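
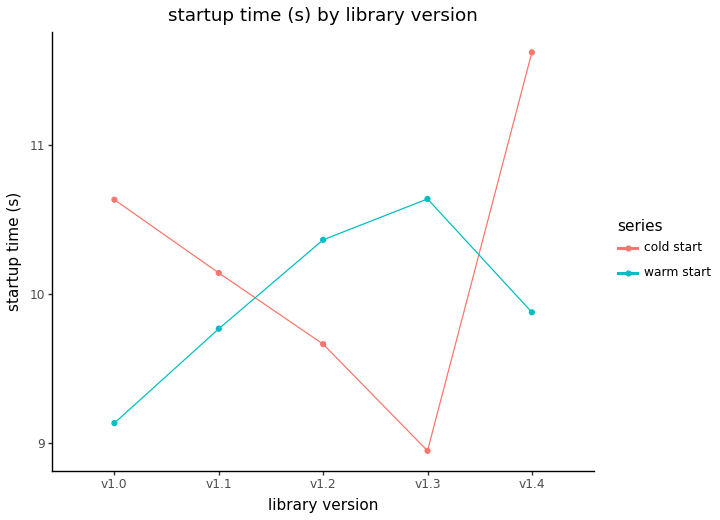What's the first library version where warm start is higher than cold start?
v1.1: warm start ≈ 10.0 vs cold start ≈ 10.0 (not yet); v1.2: warm start ≈ 10.5 vs cold start ≈ 9.5 (first crossover).

v1.2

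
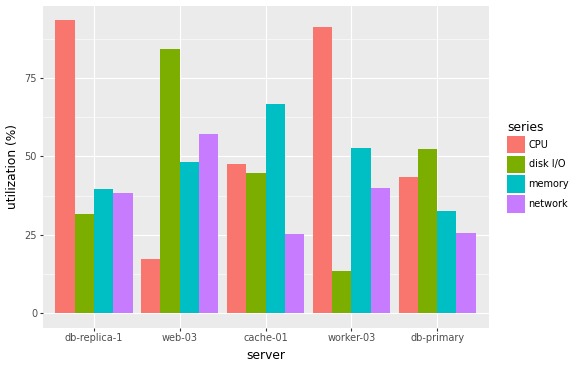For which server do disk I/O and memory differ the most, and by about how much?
worker-03, ≈ 40 %

worker-03: disk I/O ≈ 10, memory ≈ 50 → gap ≈ 40. Next-largest (web-03) is only ≈ 30.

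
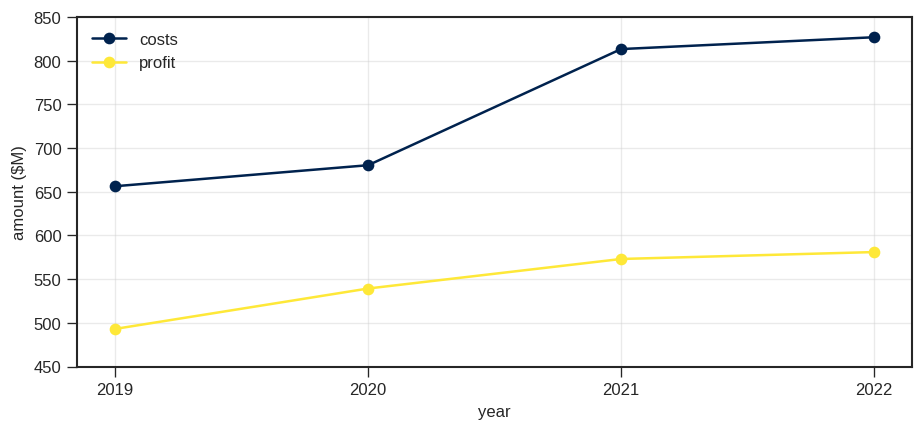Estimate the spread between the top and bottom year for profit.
≈ 100

Max 2022 ≈ 600, min 2019 ≈ 500; range ≈ 100.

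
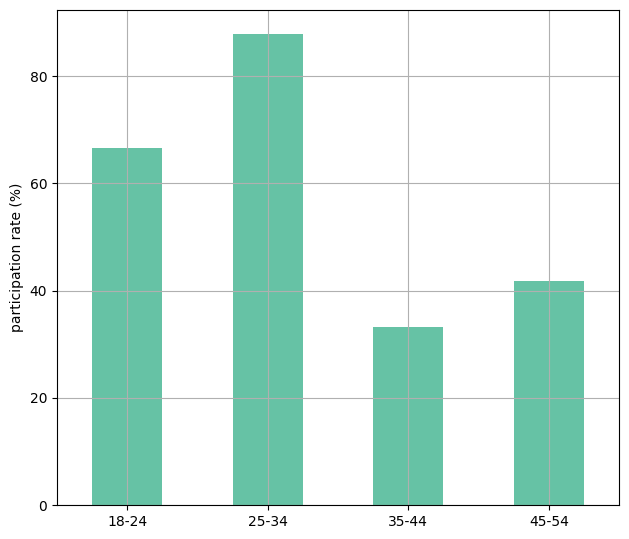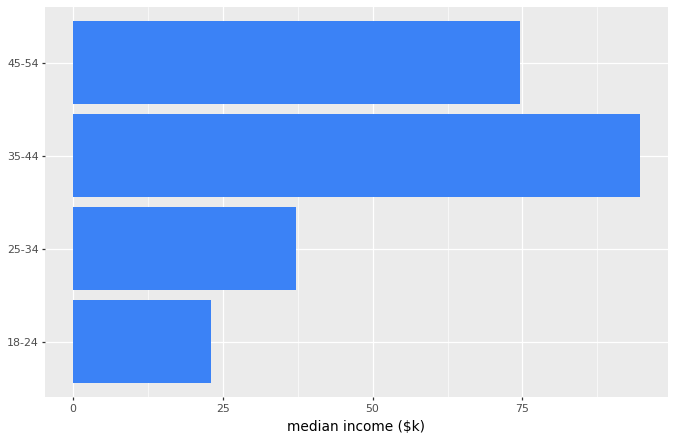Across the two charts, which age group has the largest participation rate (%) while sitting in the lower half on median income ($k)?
25-34

Chart 2 median median income ($k) ≈ 60; below-median age groups: 18-24, 25-34. Among those, 25-34 has the highest participation rate (%) (≈ 90).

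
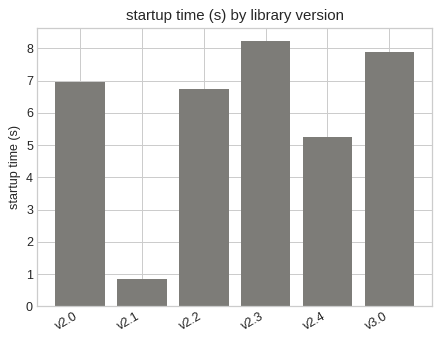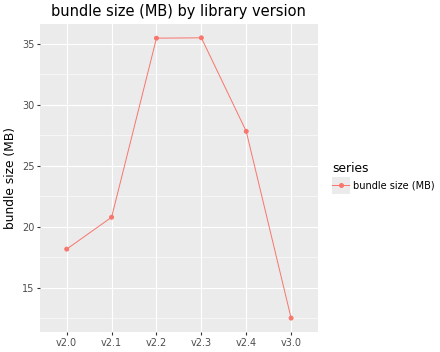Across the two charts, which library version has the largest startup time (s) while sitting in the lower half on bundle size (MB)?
v3.0

Chart 2 median bundle size (MB) ≈ 25; below-median library versions: v2.0, v2.1, v3.0. Among those, v3.0 has the highest startup time (s) (≈ 8).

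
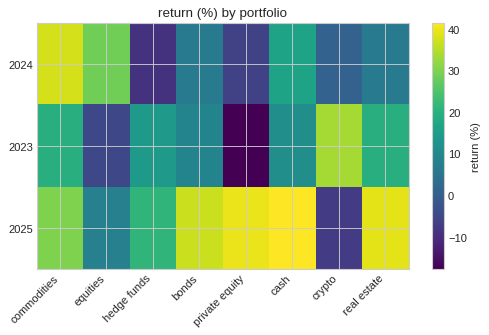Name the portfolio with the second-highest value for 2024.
Top 3 for 2024: commodities ≈ 40, equities ≈ 30, cash ≈ 15.

equities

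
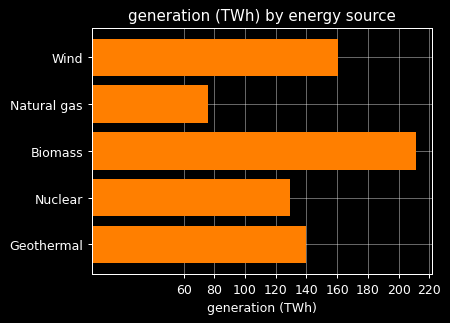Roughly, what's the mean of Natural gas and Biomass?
(80 + 220) / 2 ≈ 150.

≈ 150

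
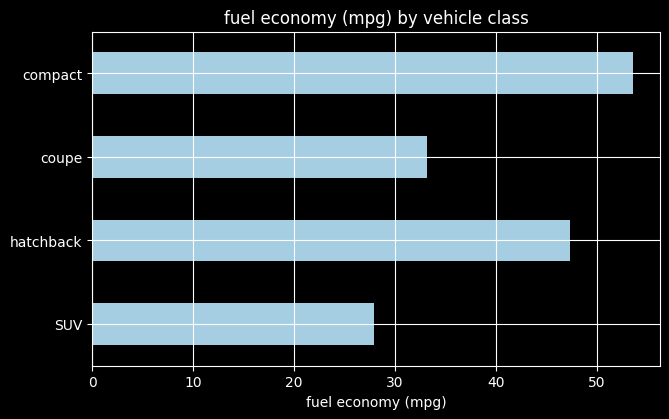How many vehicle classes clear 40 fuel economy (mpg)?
Above 40: hatchback, compact.

2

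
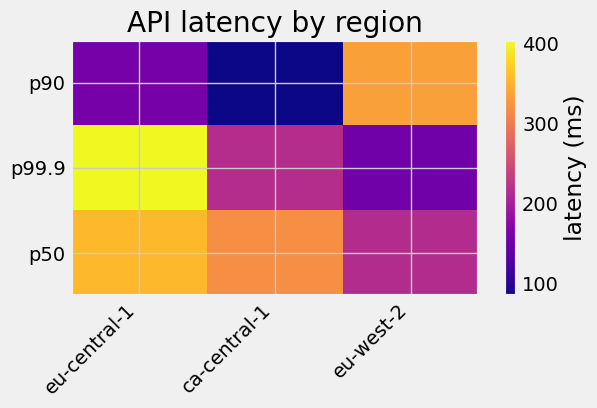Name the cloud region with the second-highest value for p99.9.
Top 3 for p99.9: eu-central-1 ≈ 400, ca-central-1 ≈ 200, eu-west-2 ≈ 150.

ca-central-1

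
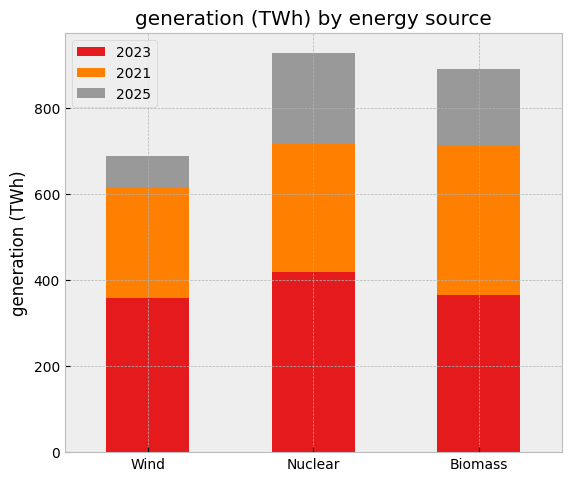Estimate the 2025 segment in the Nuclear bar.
≈ 200

2025 top ≈ 900, bottom ≈ 700; segment ≈ 200.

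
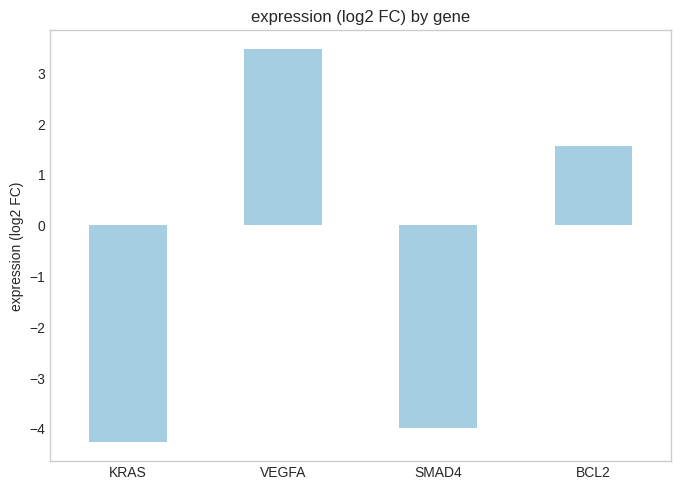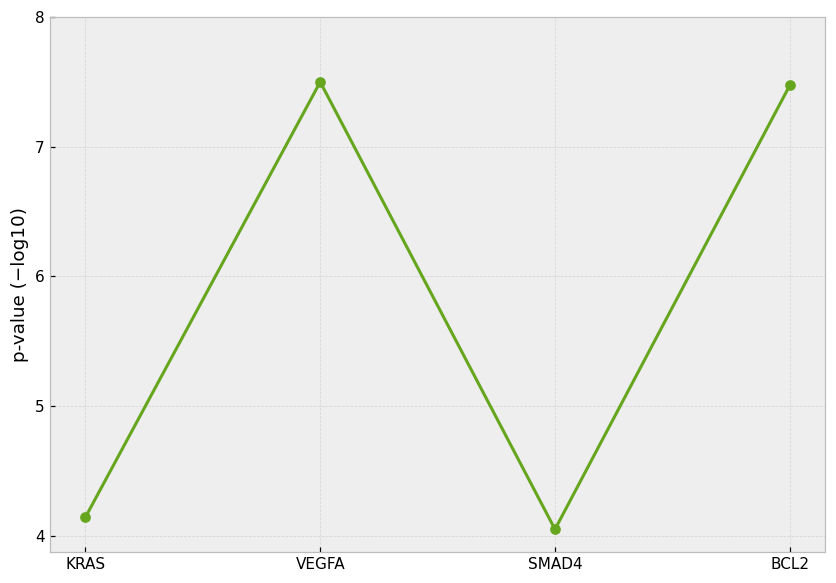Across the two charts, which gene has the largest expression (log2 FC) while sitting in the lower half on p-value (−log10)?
Chart 2 median p-value (−log10) ≈ 6; below-median genes: KRAS, SMAD4. Among those, SMAD4 has the highest expression (log2 FC) (≈ -4).

SMAD4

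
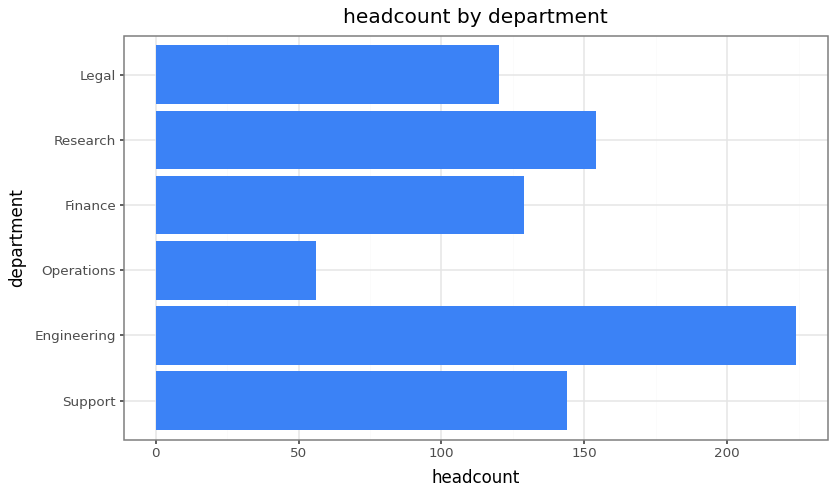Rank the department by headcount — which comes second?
Research

Top 3: Engineering ≈ 220, Research ≈ 160, Support ≈ 140.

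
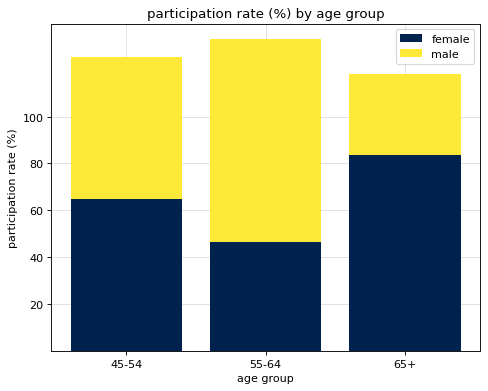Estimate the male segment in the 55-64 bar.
≈ 100

male top ≈ 140, bottom ≈ 40; segment ≈ 100.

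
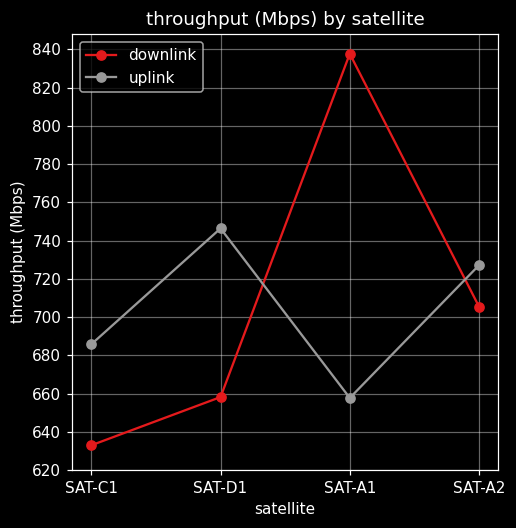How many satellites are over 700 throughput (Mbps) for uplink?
2

Above 700: SAT-D1, SAT-A2.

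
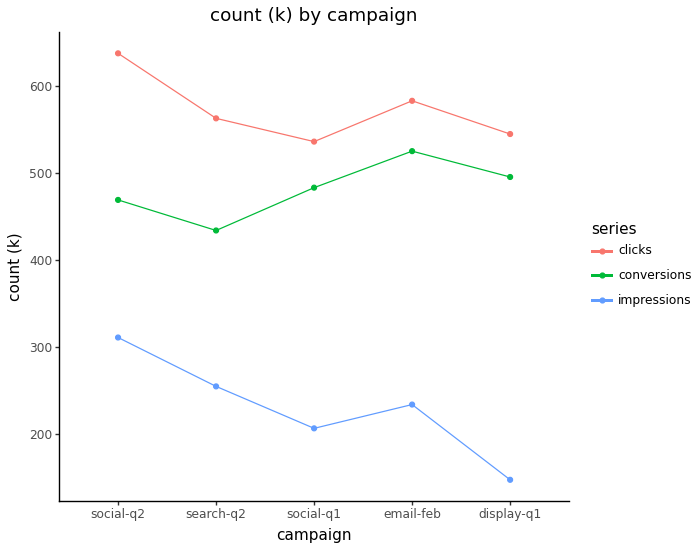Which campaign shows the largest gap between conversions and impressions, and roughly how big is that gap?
display-q1, ≈ 350 k

display-q1: conversions ≈ 500, impressions ≈ 150 → gap ≈ 350. Next-largest (email-feb) is only ≈ 300.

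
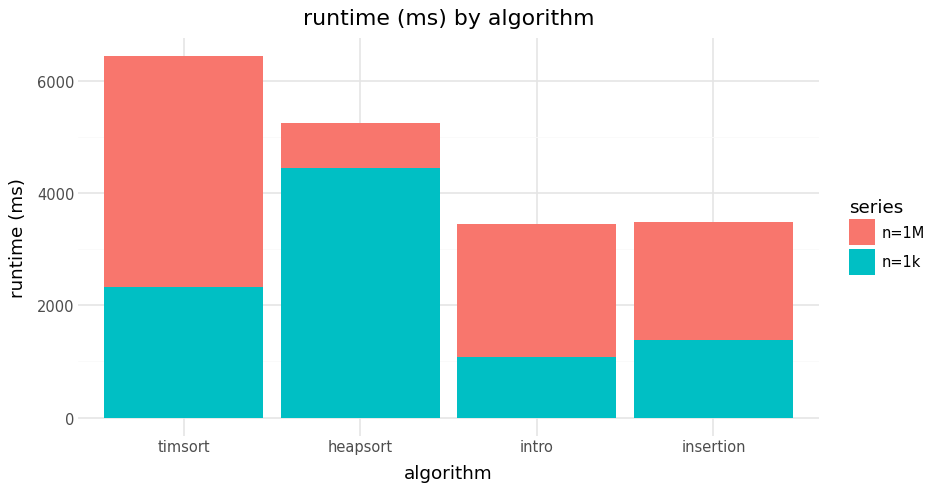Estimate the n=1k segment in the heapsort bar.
n=1k top ≈ 4000, bottom ≈ 0; segment ≈ 4000.

≈ 4000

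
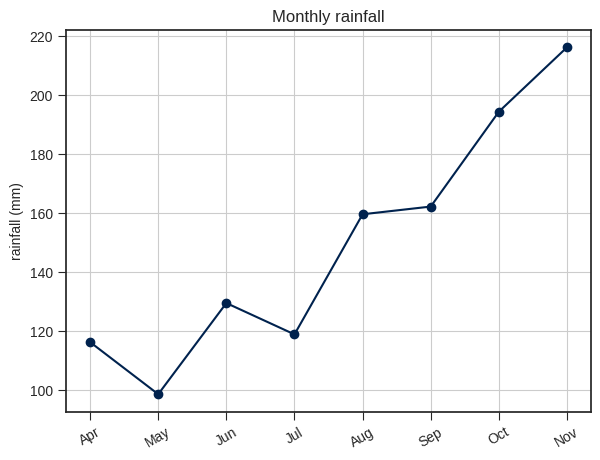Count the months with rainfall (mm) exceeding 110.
Above 110: Apr, Jun, Jul, Aug, Sep, Oct, Nov.

7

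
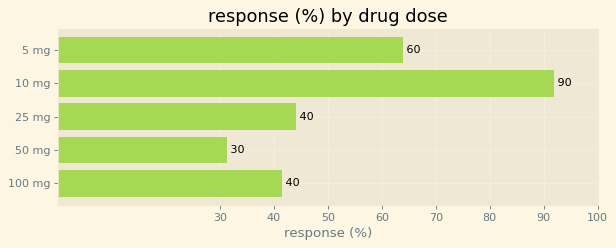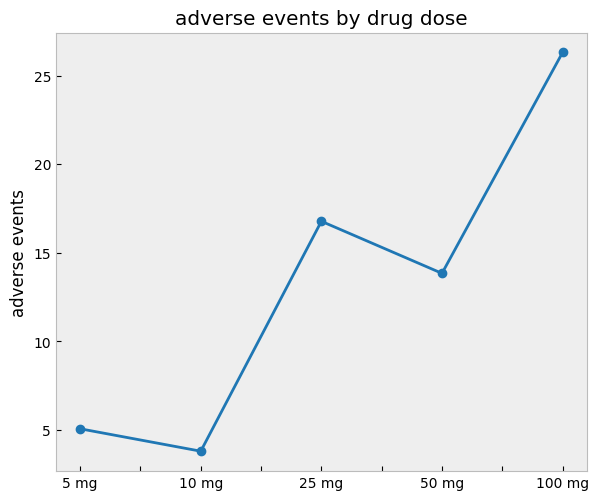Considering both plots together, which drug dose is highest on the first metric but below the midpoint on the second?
Chart 2 median adverse events ≈ 15; below-median drug doses: 5 mg, 10 mg. Among those, 10 mg has the highest response (%) (≈ 90).

10 mg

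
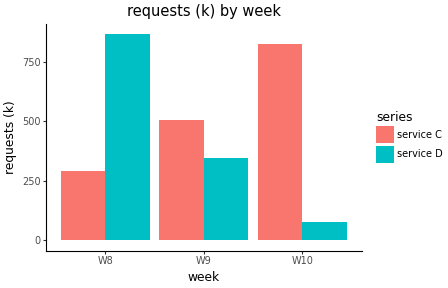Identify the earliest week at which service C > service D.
W9

W8: service C ≈ 300 vs service D ≈ 900 (not yet); W9: service C ≈ 500 vs service D ≈ 300 (first crossover).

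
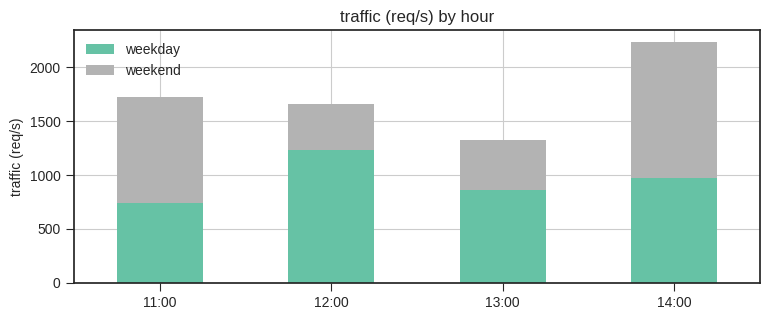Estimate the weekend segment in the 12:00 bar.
weekend top ≈ 1600, bottom ≈ 1200; segment ≈ 400.

≈ 400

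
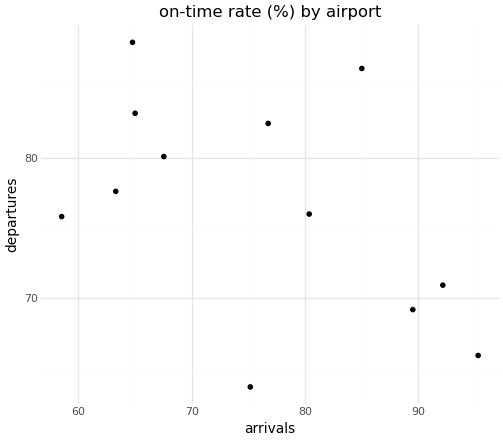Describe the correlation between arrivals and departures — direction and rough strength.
negative, moderate

Points are negatively correlated; moderate (|r| ≈ 0.5).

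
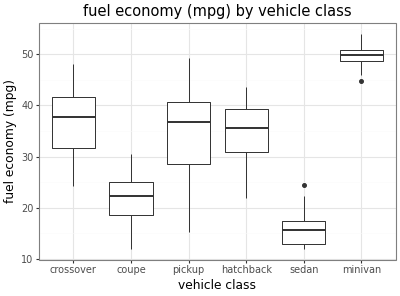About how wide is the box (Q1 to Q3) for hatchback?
≈ 10

Q3 ≈ 40, Q1 ≈ 30; IQR ≈ 10.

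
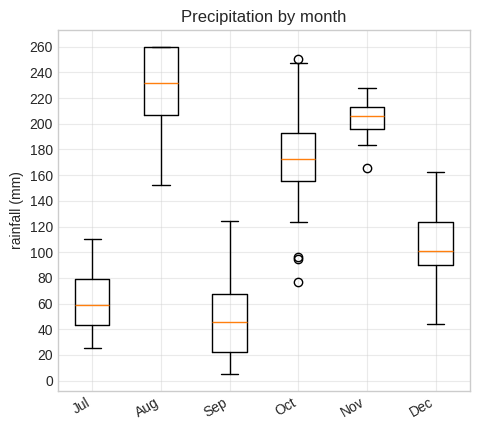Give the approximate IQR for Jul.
Q3 ≈ 80, Q1 ≈ 40; IQR ≈ 40.

≈ 40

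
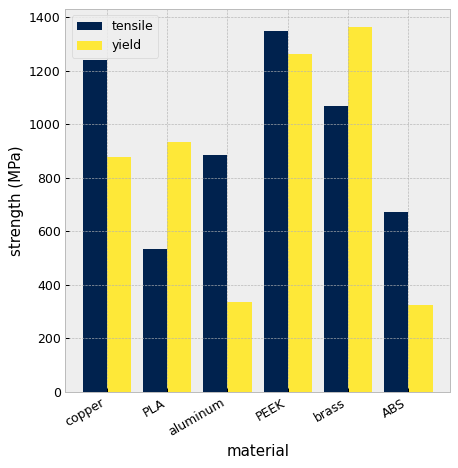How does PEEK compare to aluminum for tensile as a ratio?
PEEK ≈ 1400, aluminum ≈ 800; 1400/800 ≈ 1.75.

≈ 1.75×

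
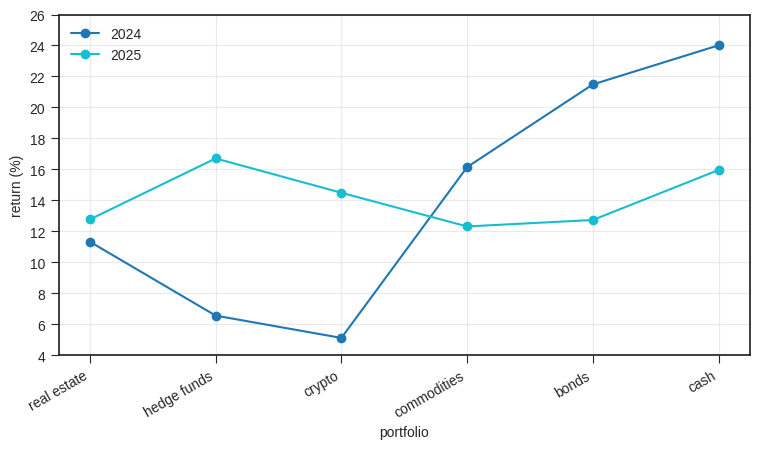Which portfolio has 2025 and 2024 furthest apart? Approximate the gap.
hedge funds: 2025 ≈ 16, 2024 ≈ 6 → gap ≈ 10. Next-largest (crypto) is only ≈ 8.

hedge funds, ≈ 10 %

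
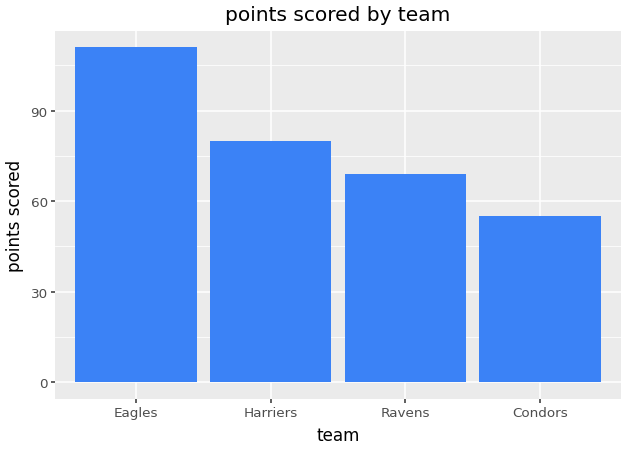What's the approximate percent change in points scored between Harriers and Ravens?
Harriers ≈ 80, Ravens ≈ 70; (70 − 80) / 80 ≈ -12.5%.

≈ -12.5%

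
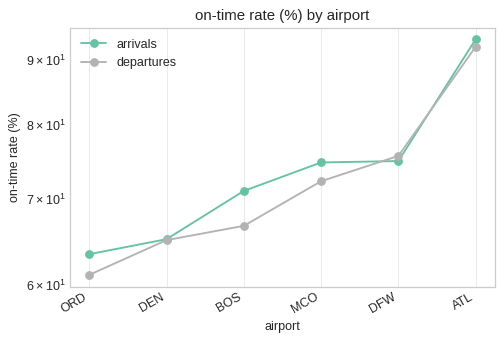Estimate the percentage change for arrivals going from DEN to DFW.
DEN ≈ 65, DFW ≈ 75; (75 − 65) / 65 ≈ +15.4%.

≈ +15.4%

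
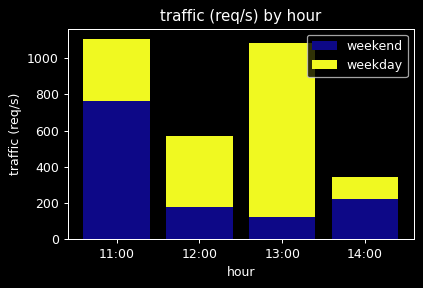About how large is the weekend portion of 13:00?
weekend top ≈ 100, bottom ≈ 0; segment ≈ 100.

≈ 100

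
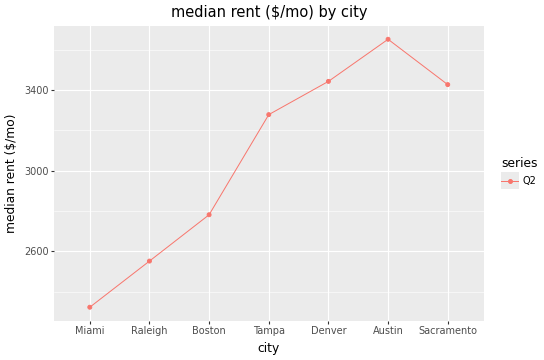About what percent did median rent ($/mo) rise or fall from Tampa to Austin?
Tampa ≈ 3200, Austin ≈ 3600; (3600 − 3200) / 3200 ≈ +12.5%.

≈ +12.5%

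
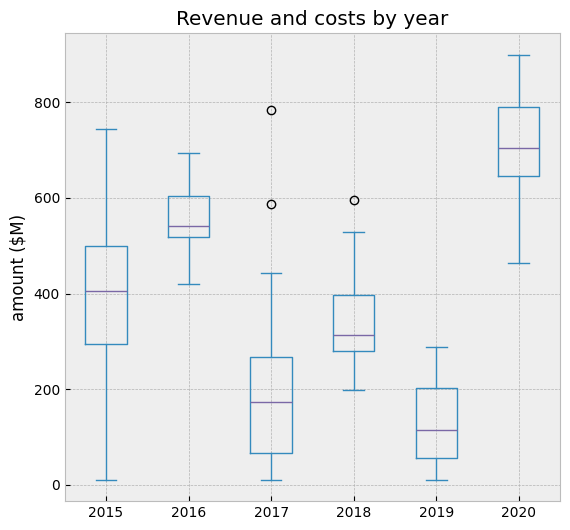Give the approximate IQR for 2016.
≈ 100

Q3 ≈ 600, Q1 ≈ 500; IQR ≈ 100.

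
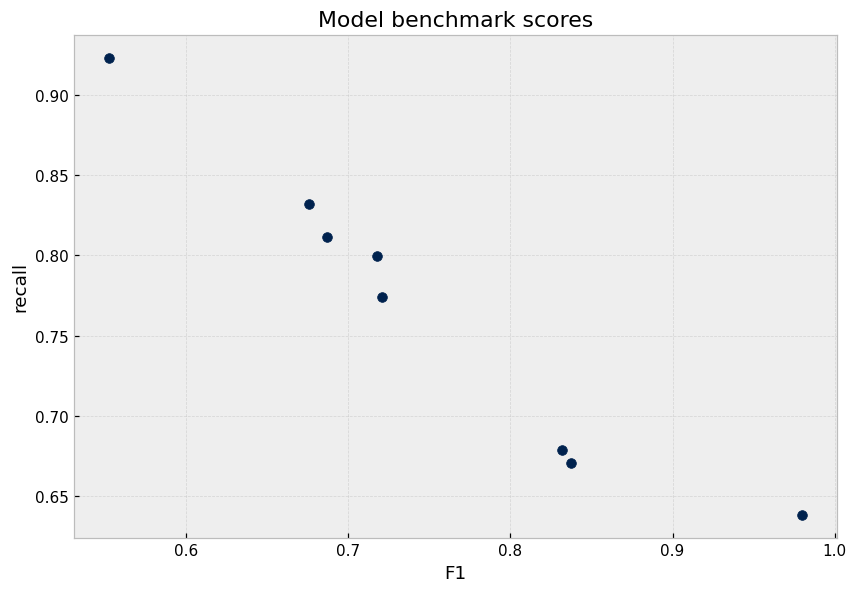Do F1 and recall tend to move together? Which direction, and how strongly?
negative, strong

Points are negatively correlated; strong (|r| ≈ 1.0).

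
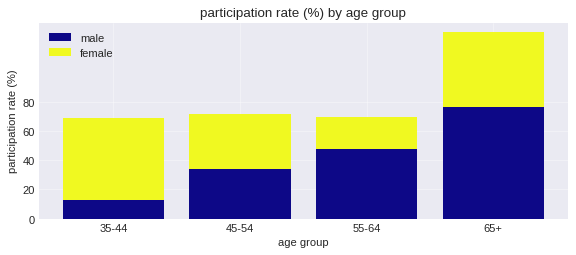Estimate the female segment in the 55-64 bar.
female top ≈ 60, bottom ≈ 40; segment ≈ 20.

≈ 20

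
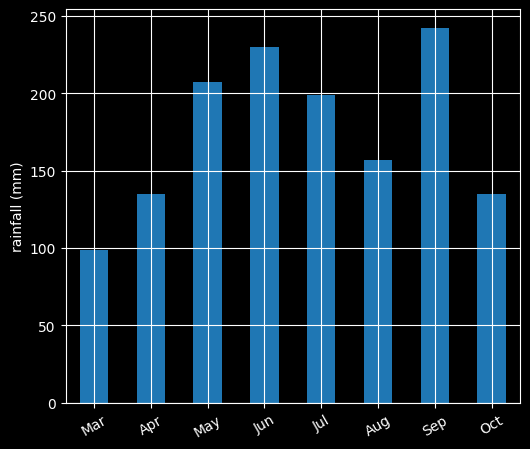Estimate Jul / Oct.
≈ 1.6×

Jul ≈ 200, Oct ≈ 125; 200/125 ≈ 1.6.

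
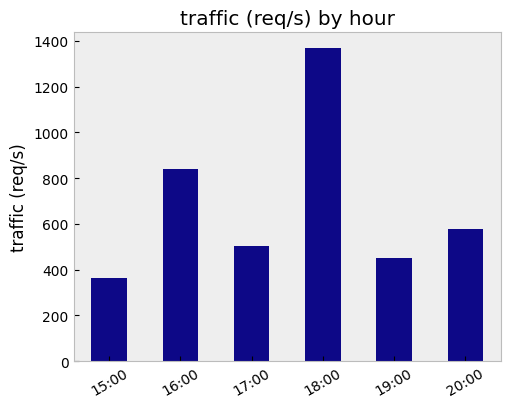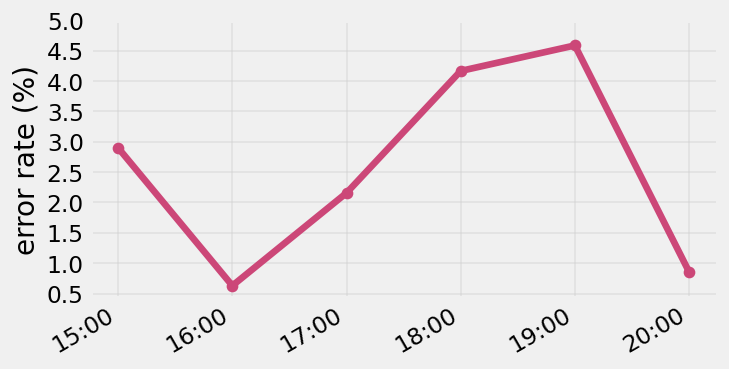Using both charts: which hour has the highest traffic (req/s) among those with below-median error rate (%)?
Chart 2 median error rate (%) ≈ 2.5; below-median hours: 16:00, 17:00, 20:00. Among those, 16:00 has the highest traffic (req/s) (≈ 800).

16:00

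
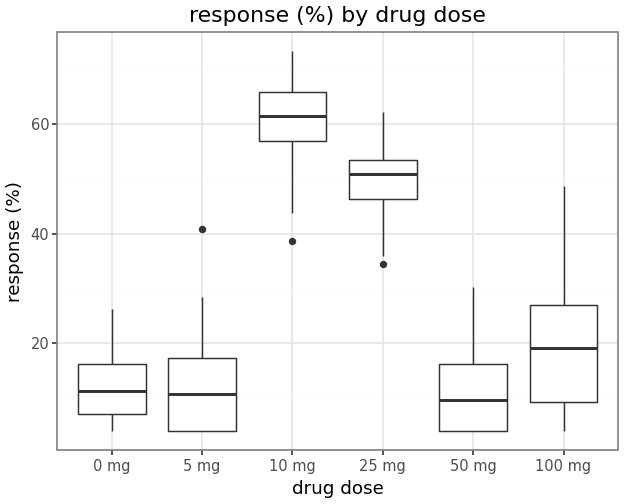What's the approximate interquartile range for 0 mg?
Q3 ≈ 15, Q1 ≈ 5; IQR ≈ 10.

≈ 10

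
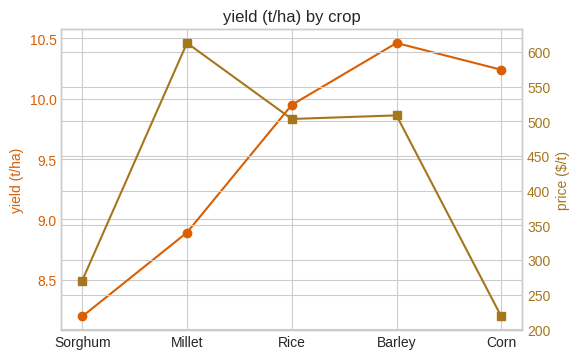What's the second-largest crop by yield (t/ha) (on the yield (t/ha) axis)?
Top 3 (on the yield (t/ha) axis): Barley ≈ 10.4, Corn ≈ 10.2, Rice ≈ 10.0.

Corn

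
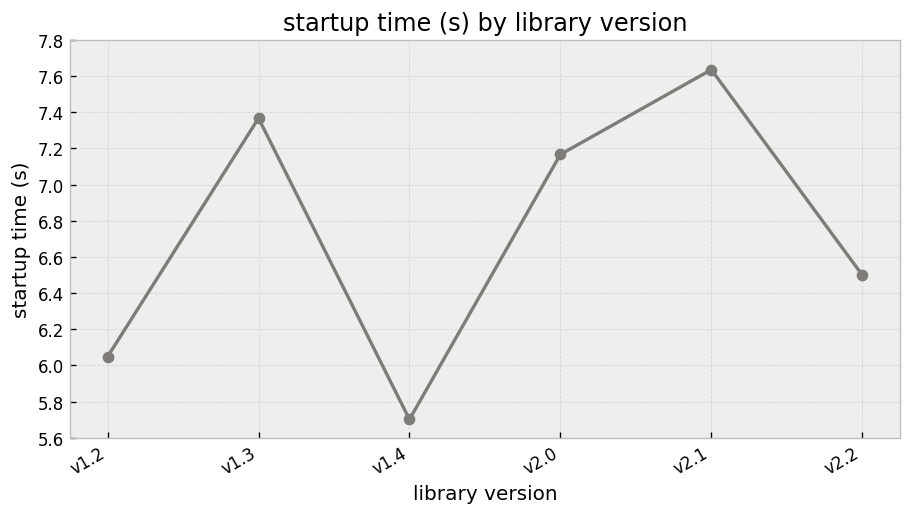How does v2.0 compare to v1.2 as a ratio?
≈ 1.2×

v2.0 ≈ 7.2, v1.2 ≈ 6.0; 7.2/6.0 ≈ 1.2.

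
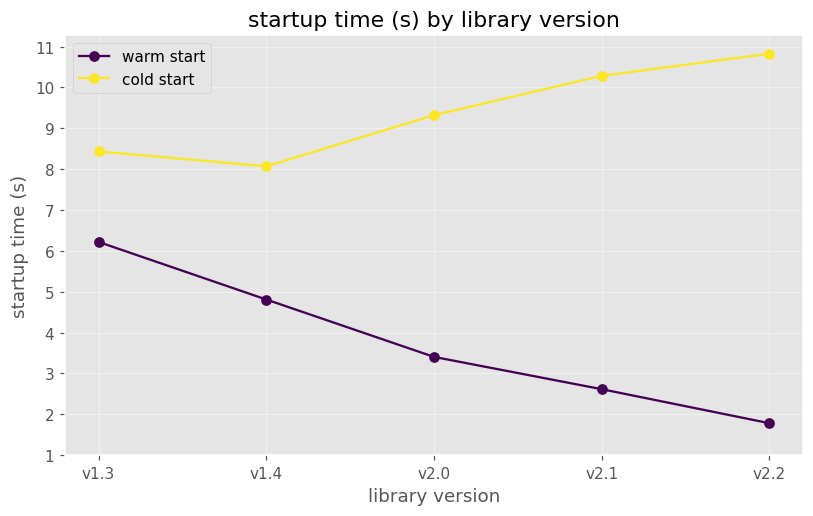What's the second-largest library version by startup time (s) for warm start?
Top 3 for warm start: v1.3 ≈ 6, v1.4 ≈ 5, v2.0 ≈ 3.

v1.4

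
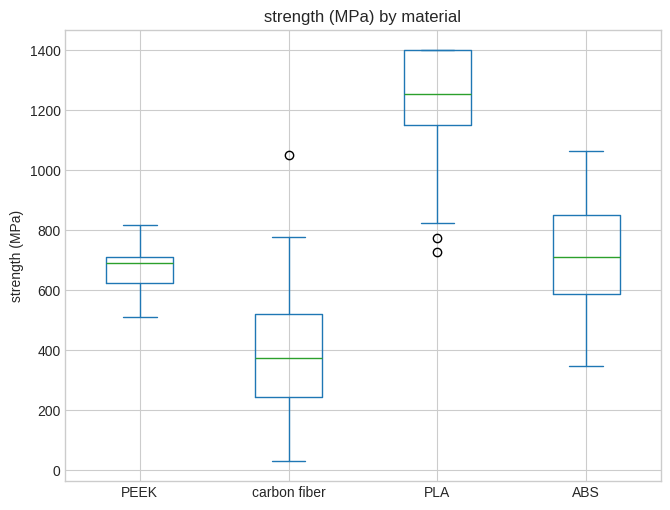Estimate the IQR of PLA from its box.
≈ 200

Q3 ≈ 1400, Q1 ≈ 1200; IQR ≈ 200.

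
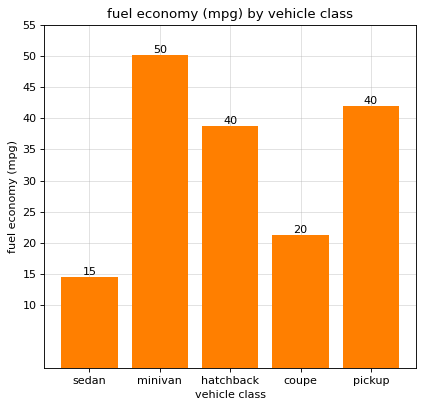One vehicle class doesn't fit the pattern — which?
sedan ≈ 15; the rest sit between ≈ 20 and ≈ 50.

sedan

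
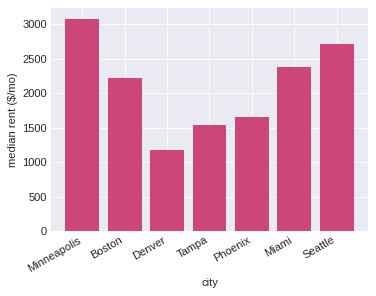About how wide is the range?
Max Minneapolis ≈ 3000, min Denver ≈ 1000; range ≈ 2000.

≈ 2000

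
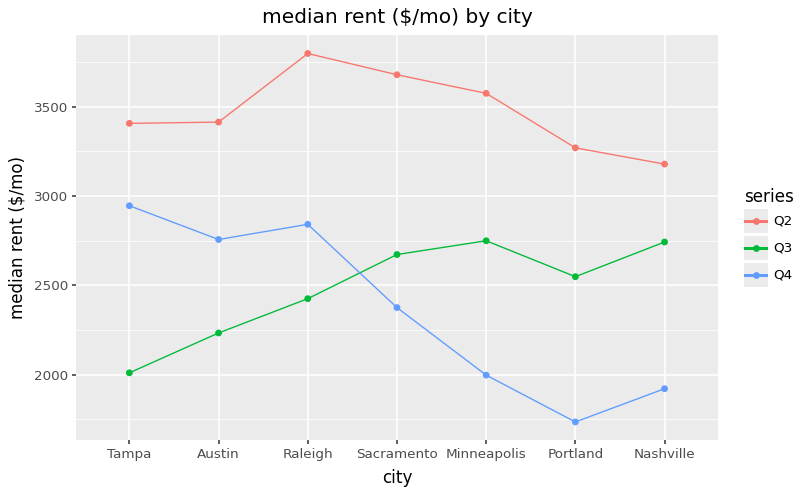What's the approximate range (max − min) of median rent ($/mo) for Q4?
Max Tampa ≈ 3000, min Portland ≈ 1800; range ≈ 1200.

≈ 1200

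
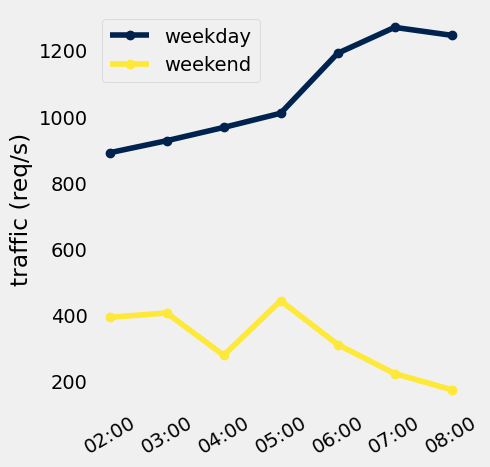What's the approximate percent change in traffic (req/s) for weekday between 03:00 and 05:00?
≈ +11.1%

03:00 ≈ 900, 05:00 ≈ 1000; (1000 − 900) / 900 ≈ +11.1%.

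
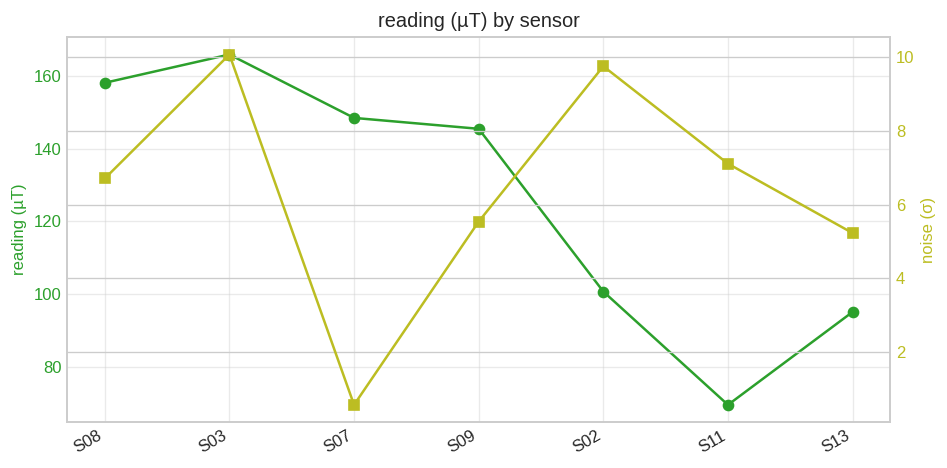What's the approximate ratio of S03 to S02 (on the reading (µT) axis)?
S03 ≈ 170, S02 ≈ 100; 170/100 ≈ 1.7.

≈ 1.7×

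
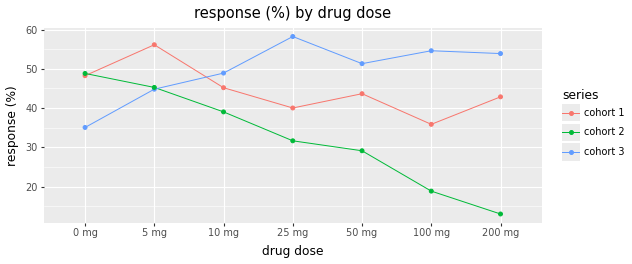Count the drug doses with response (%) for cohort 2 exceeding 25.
Above 25: 0 mg, 5 mg, 10 mg, 25 mg, 50 mg.

5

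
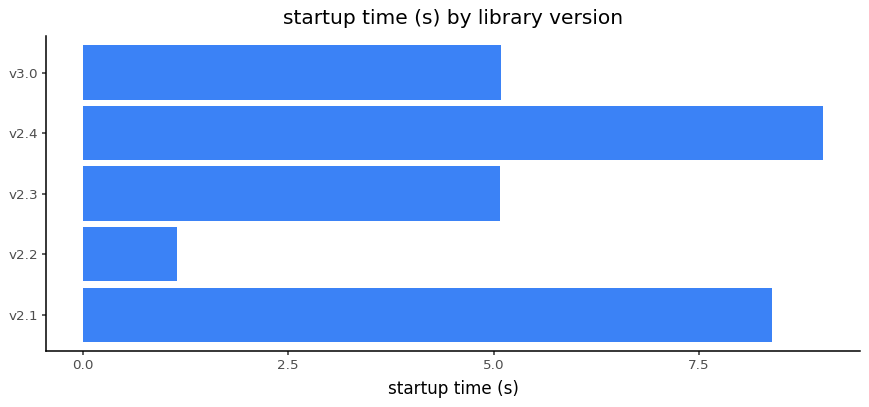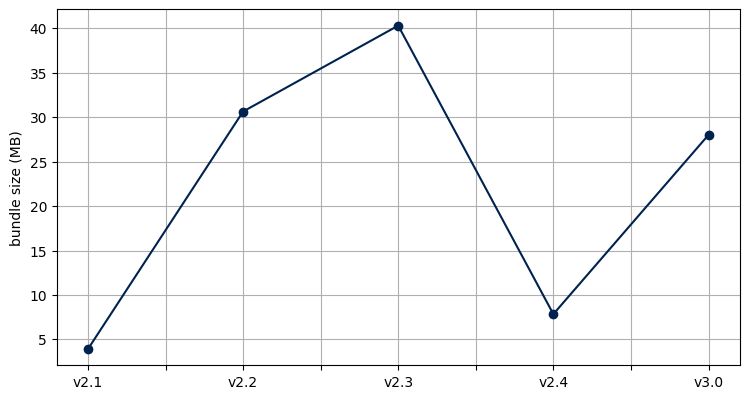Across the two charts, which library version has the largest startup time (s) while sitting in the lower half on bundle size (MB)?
v2.4

Chart 2 median bundle size (MB) ≈ 30; below-median library versions: v2.1, v2.4. Among those, v2.4 has the highest startup time (s) (≈ 9).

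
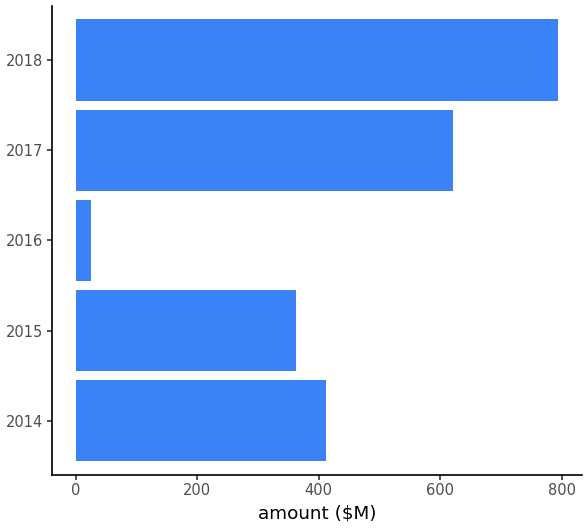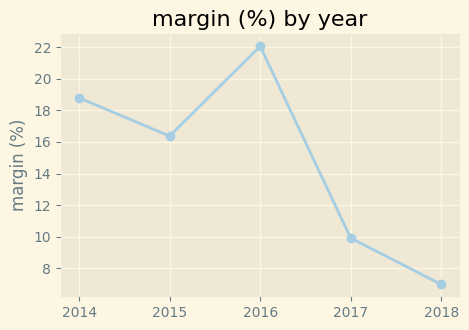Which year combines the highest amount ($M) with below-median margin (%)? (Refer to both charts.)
Chart 2 median margin (%) ≈ 15; below-median years: 2017, 2018. Among those, 2018 has the highest amount ($M) (≈ 800).

2018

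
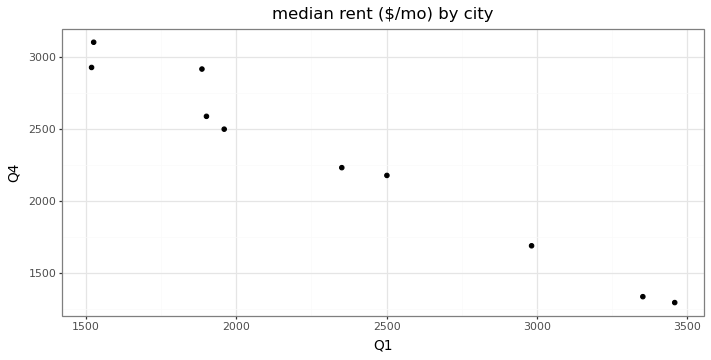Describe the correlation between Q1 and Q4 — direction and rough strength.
Points are negatively correlated; strong (|r| ≈ 1.0).

negative, strong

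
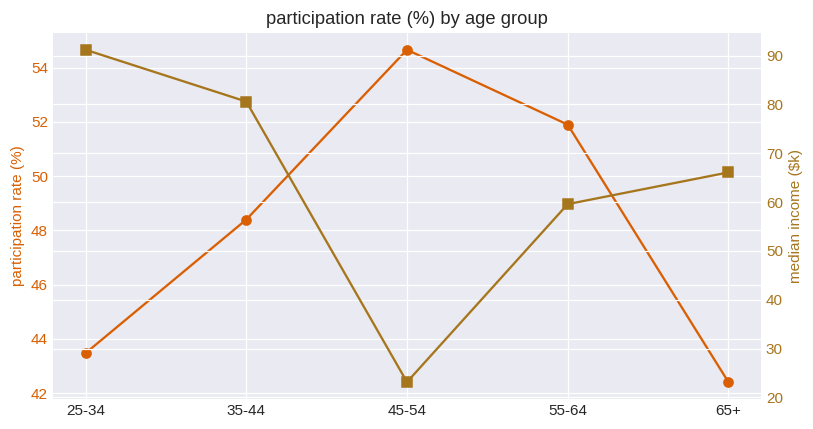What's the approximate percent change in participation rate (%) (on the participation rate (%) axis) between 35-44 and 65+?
≈ -12.5%

35-44 ≈ 48, 65+ ≈ 42; (42 − 48) / 48 ≈ -12.5%.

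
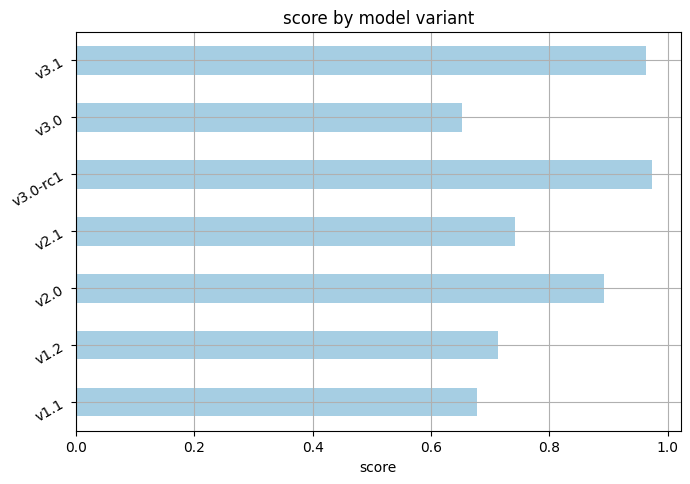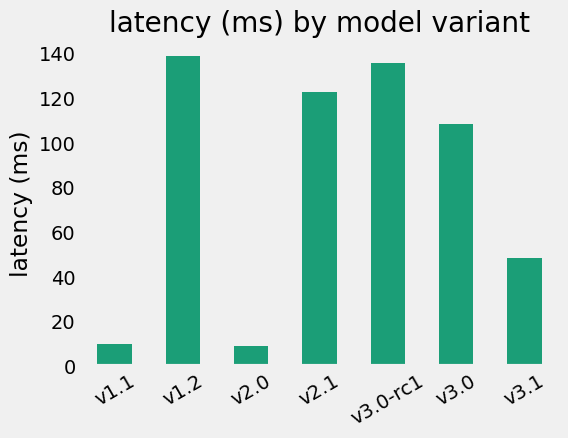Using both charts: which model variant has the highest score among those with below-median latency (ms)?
Chart 2 median latency (ms) ≈ 100; below-median model variants: v1.1, v2.0, v3.1. Among those, v3.1 has the highest score (≈ 1).

v3.1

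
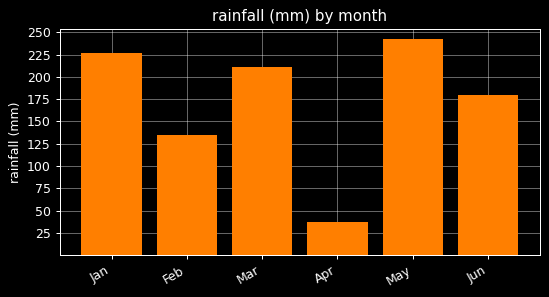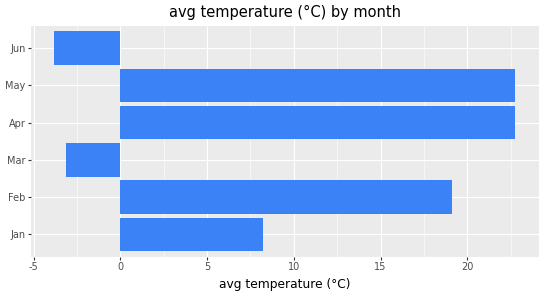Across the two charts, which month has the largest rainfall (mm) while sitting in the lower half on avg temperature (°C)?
Chart 2 median avg temperature (°C) ≈ 15; below-median months: Jan, Mar, Jun. Among those, Jan has the highest rainfall (mm) (≈ 225).

Jan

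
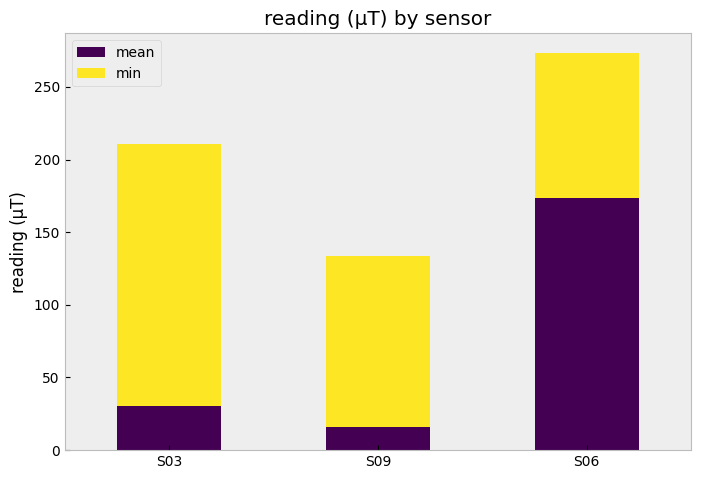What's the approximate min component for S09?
min top ≈ 125, bottom ≈ 25; segment ≈ 100.

≈ 100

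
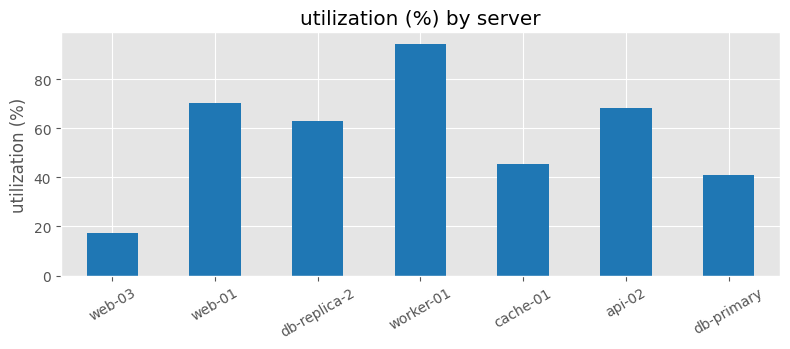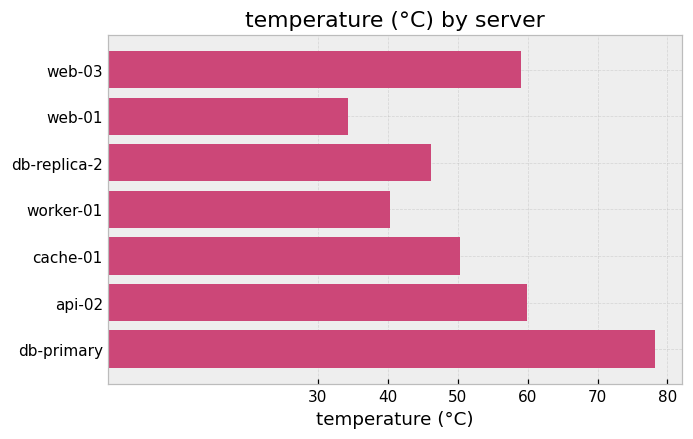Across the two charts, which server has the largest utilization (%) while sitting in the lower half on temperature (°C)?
worker-01

Chart 2 median temperature (°C) ≈ 50; below-median servers: web-01, db-replica-2, worker-01. Among those, worker-01 has the highest utilization (%) (≈ 90).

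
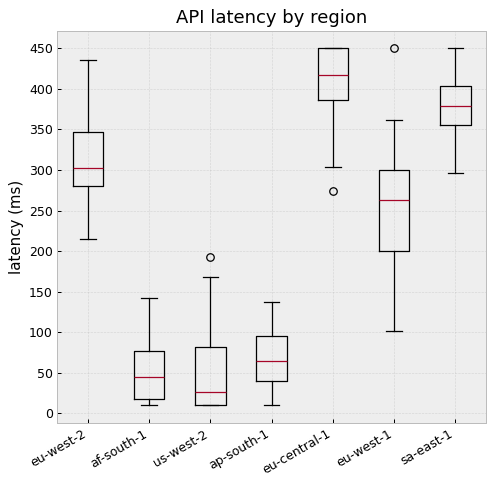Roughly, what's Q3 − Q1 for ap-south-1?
≈ 50

Q3 ≈ 100, Q1 ≈ 50; IQR ≈ 50.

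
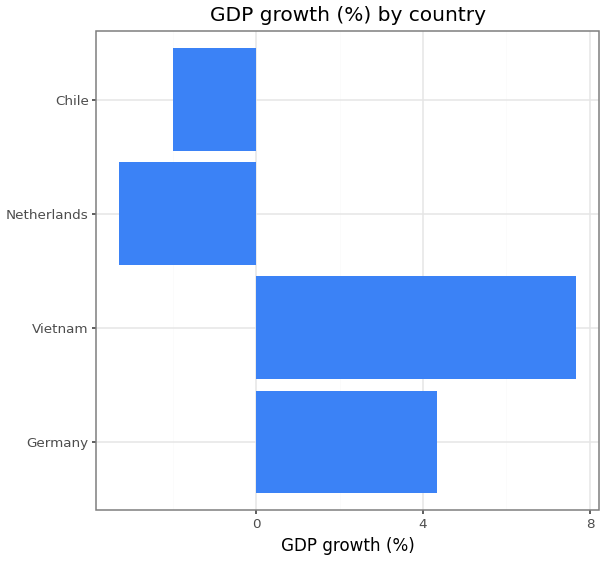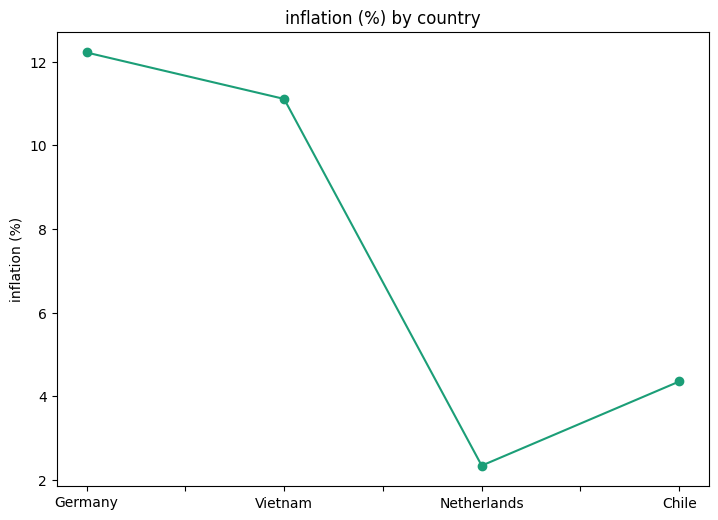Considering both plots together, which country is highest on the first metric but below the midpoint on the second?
Chile

Chart 2 median inflation (%) ≈ 8; below-median countries: Netherlands, Chile. Among those, Chile has the highest GDP growth (%) (≈ -2).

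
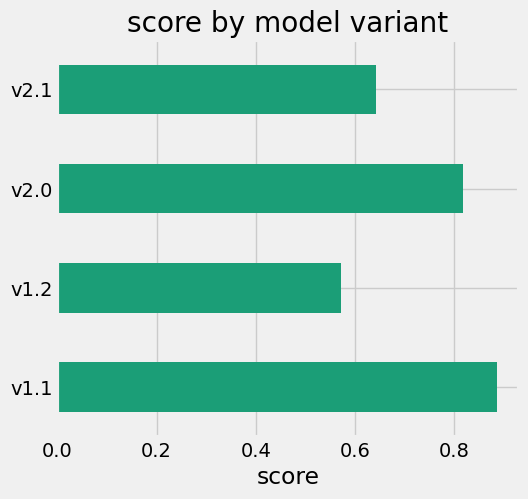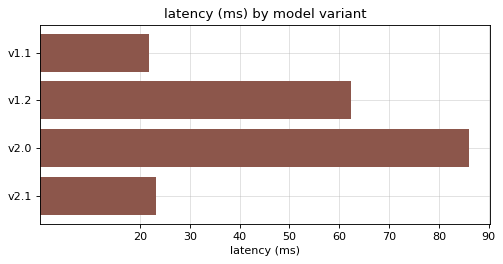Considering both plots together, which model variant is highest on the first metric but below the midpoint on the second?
Chart 2 median latency (ms) ≈ 40; below-median model variants: v1.1, v2.1. Among those, v1.1 has the highest score (≈ 0.9).

v1.1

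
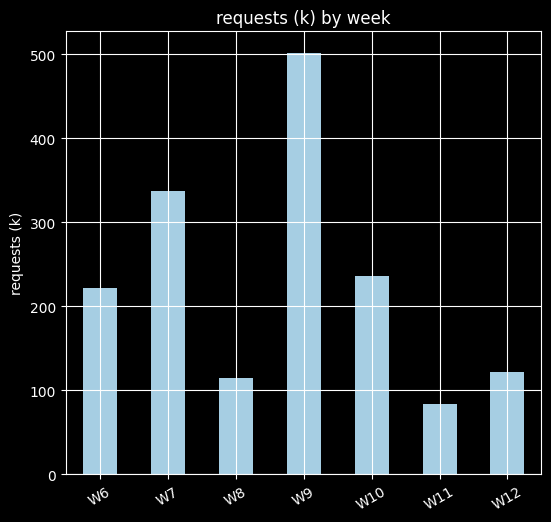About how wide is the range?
Max W9 ≈ 500, min W11 ≈ 100; range ≈ 400.

≈ 400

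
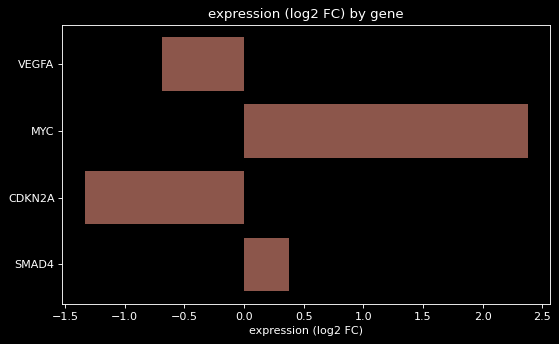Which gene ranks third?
Top 4: MYC ≈ 2.5, SMAD4 ≈ 0.5, VEGFA ≈ -0.5, CDKN2A ≈ -1.5.

VEGFA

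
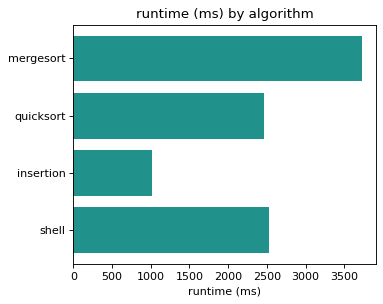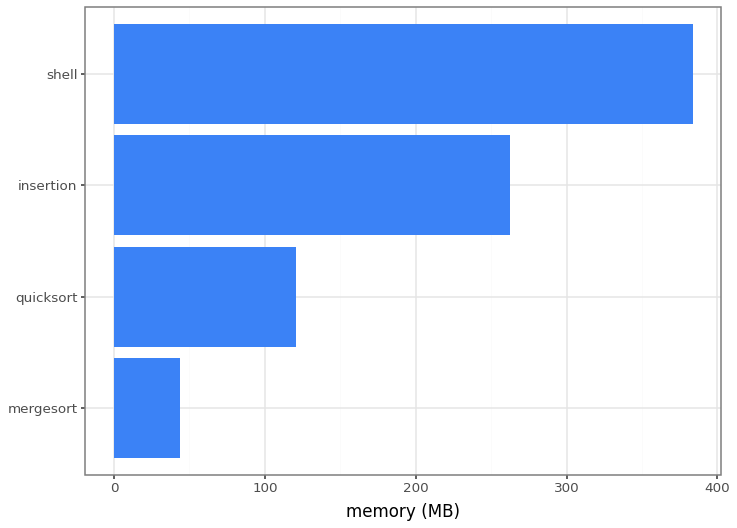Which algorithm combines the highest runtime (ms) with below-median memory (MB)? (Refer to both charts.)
mergesort

Chart 2 median memory (MB) ≈ 200; below-median algorithms: mergesort, quicksort. Among those, mergesort has the highest runtime (ms) (≈ 3500).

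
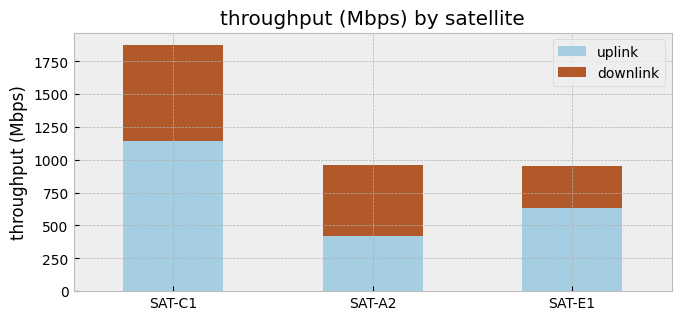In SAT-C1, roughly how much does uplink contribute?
uplink top ≈ 1200, bottom ≈ 0; segment ≈ 1200.

≈ 1200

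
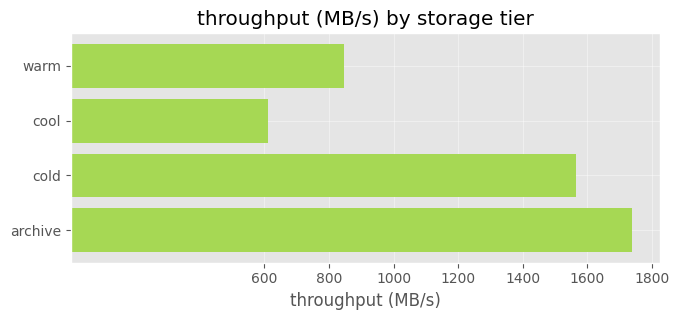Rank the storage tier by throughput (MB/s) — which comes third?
Top 4: archive ≈ 1800, cold ≈ 1600, warm ≈ 800, cool ≈ 600.

warm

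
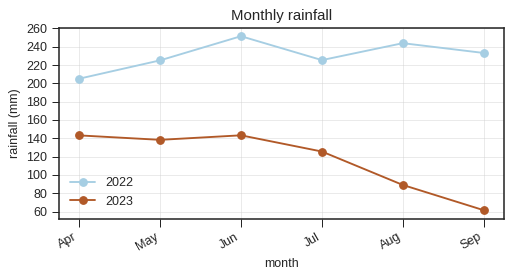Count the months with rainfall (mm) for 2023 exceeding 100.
Above 100: Apr, May, Jun, Jul.

4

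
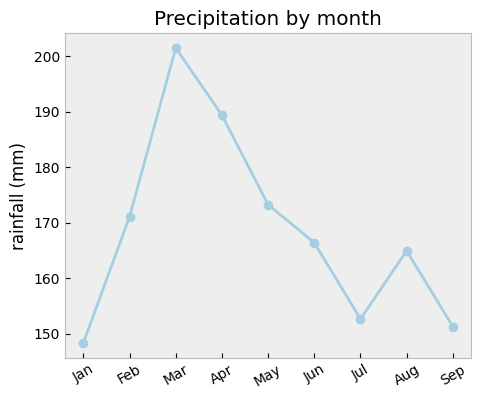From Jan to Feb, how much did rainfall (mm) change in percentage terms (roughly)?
≈ +13.3%

Jan ≈ 150, Feb ≈ 170; (170 − 150) / 150 ≈ +13.3%.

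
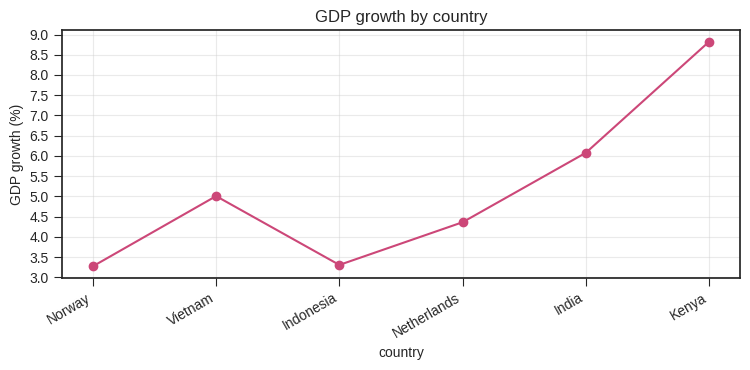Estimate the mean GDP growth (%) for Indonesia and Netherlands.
(3.5 + 4.5) / 2 ≈ 4.

≈ 4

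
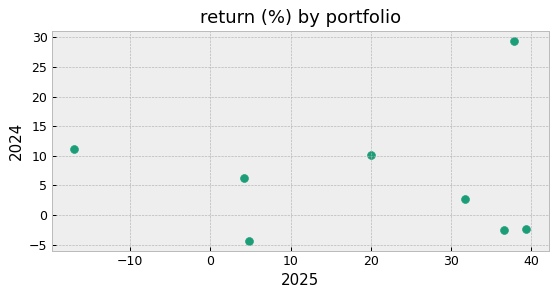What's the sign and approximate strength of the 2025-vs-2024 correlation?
Points are roughly uncorrelated; weak (|r| ≈ 0.0).

no clear correlation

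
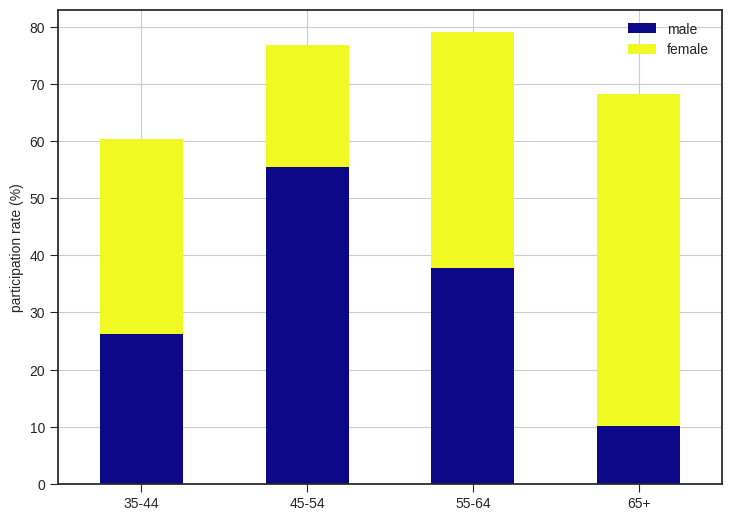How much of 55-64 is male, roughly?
male top ≈ 40, bottom ≈ 0; segment ≈ 40.

≈ 40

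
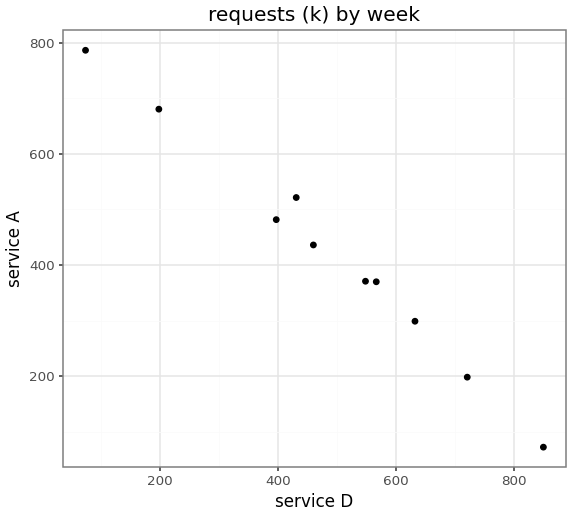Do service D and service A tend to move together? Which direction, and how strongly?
Points are negatively correlated; strong (|r| ≈ 1.0).

negative, strong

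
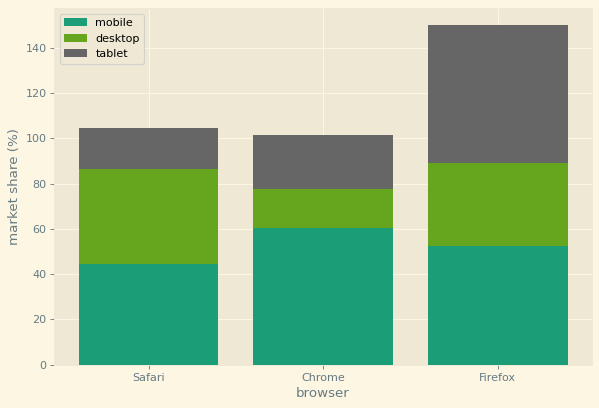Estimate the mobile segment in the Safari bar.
≈ 40

mobile top ≈ 40, bottom ≈ 0; segment ≈ 40.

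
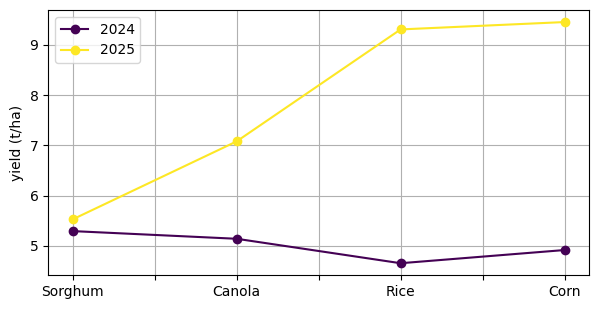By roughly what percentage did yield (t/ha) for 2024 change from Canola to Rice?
≈ -10%

Canola ≈ 5.0, Rice ≈ 4.5; (4.5 − 5.0) / 5.0 ≈ -10%.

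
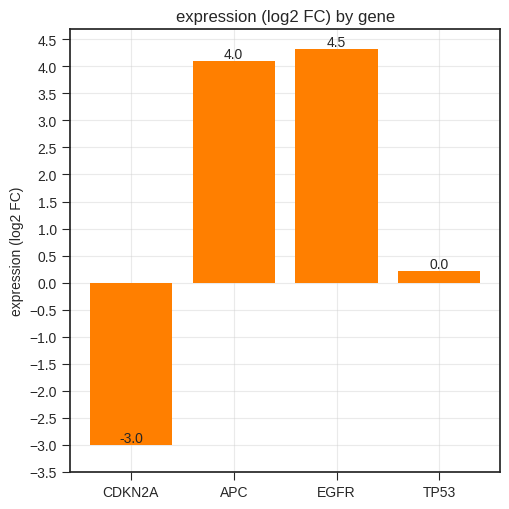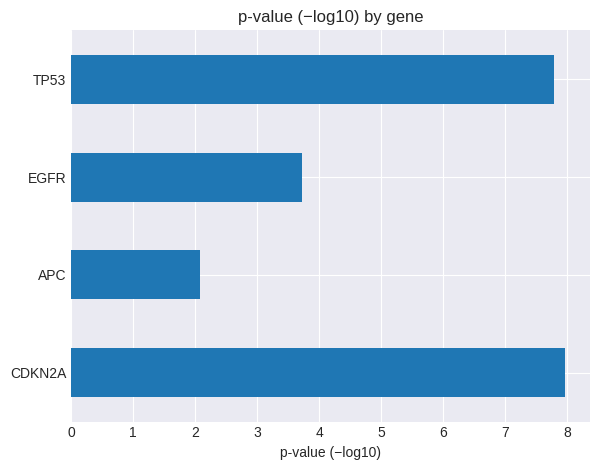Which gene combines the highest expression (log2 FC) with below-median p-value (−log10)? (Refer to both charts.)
Chart 2 median p-value (−log10) ≈ 6; below-median genes: APC, EGFR. Among those, EGFR has the highest expression (log2 FC) (≈ 4.5).

EGFR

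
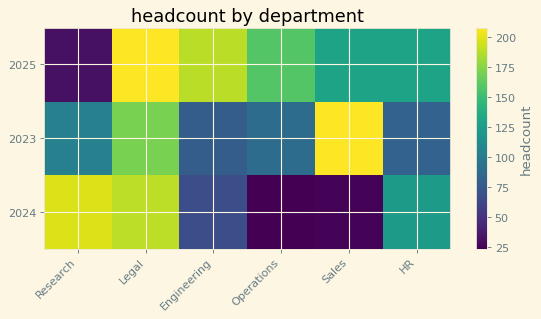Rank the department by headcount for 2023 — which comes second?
Top 3 for 2023: Sales ≈ 200, Legal ≈ 180, Research ≈ 100.

Legal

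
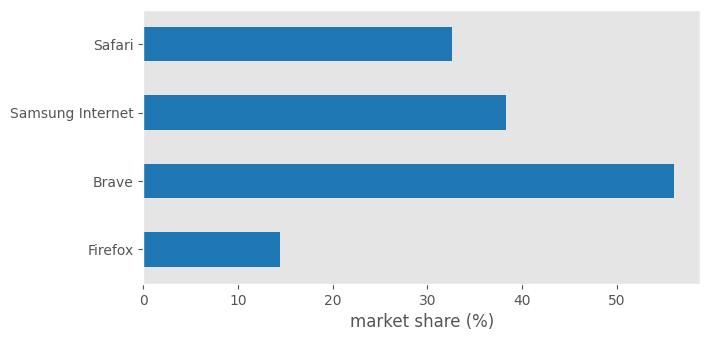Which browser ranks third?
Top 4: Brave ≈ 55, Samsung Internet ≈ 40, Safari ≈ 35, Firefox ≈ 15.

Safari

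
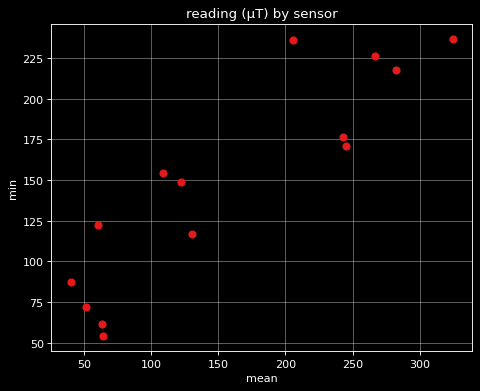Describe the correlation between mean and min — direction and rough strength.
Points are positively correlated; strong (|r| ≈ 0.9).

positive, strong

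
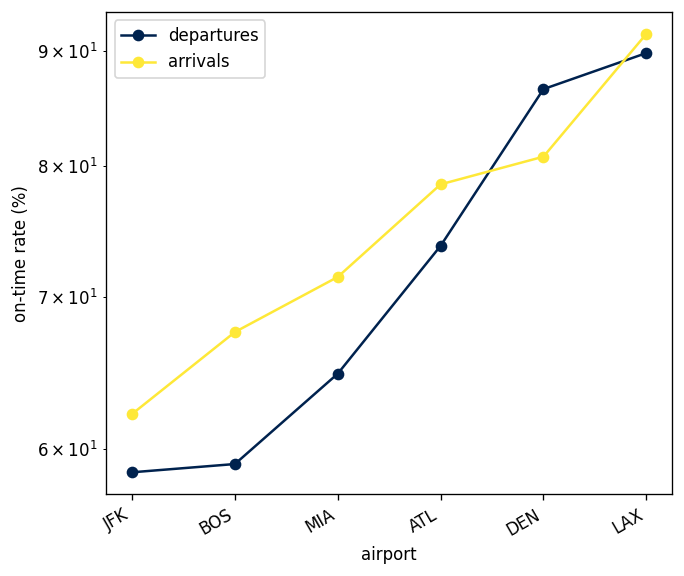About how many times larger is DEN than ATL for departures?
≈ 1.13×

DEN ≈ 85, ATL ≈ 75; 85/75 ≈ 1.13.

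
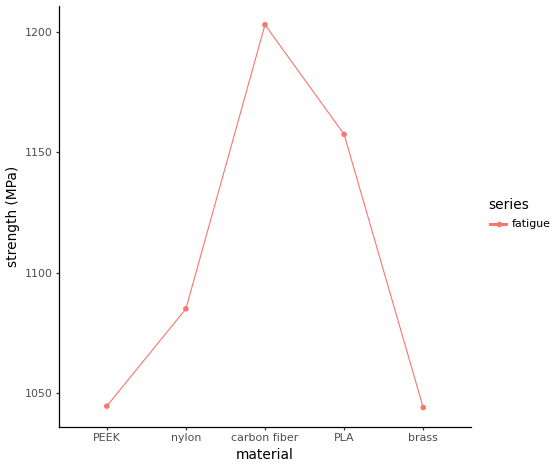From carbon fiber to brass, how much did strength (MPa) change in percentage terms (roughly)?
≈ -13.3%

carbon fiber ≈ 1200, brass ≈ 1040; (1040 − 1200) / 1200 ≈ -13.3%.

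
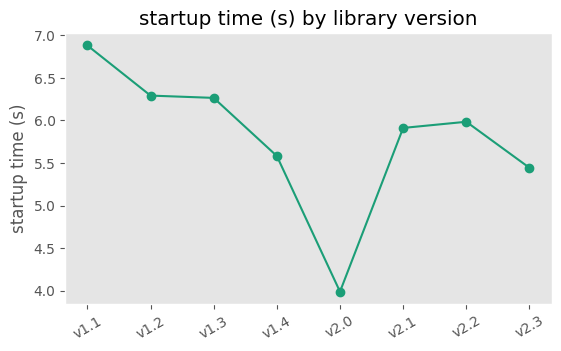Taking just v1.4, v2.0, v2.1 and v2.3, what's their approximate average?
≈ 5.25

(5.5 + 4.0 + 6.0 + 5.5) / 4 ≈ 5.25.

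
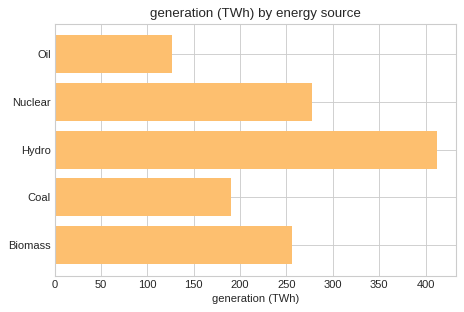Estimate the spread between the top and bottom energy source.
≈ 250

Max Hydro ≈ 400, min Oil ≈ 150; range ≈ 250.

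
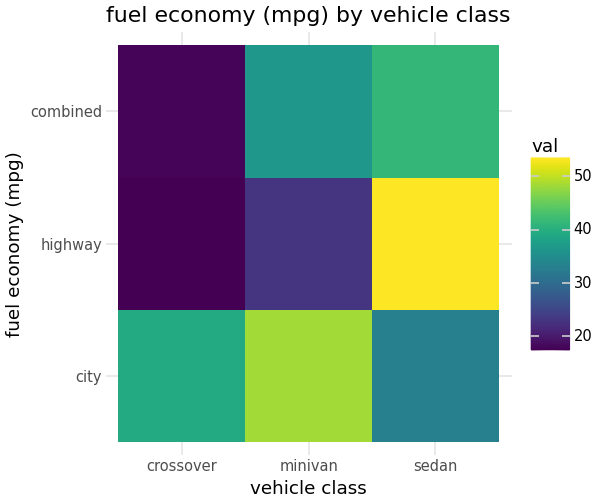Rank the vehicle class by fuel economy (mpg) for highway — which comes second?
minivan

Top 3 for highway: sedan ≈ 55, minivan ≈ 25, crossover ≈ 20.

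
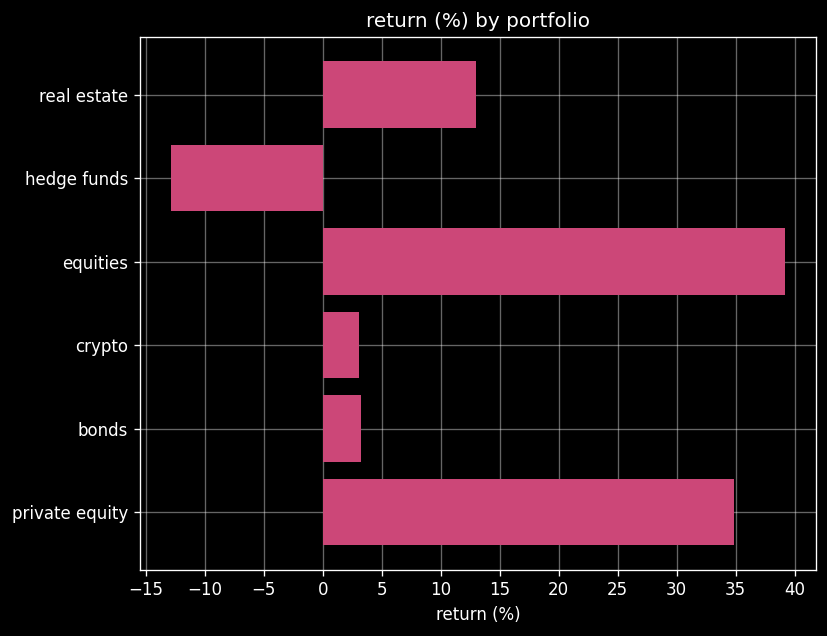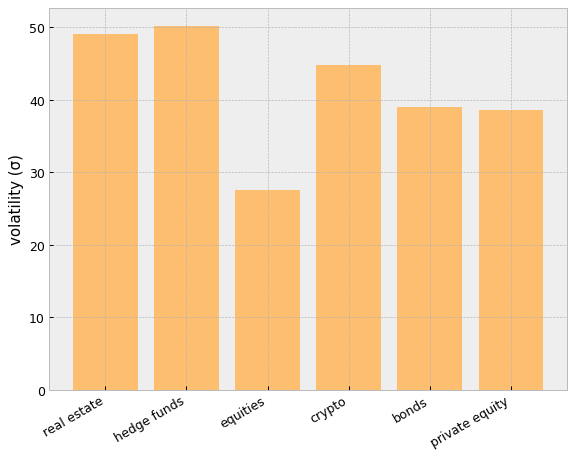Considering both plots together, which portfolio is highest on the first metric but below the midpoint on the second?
Chart 2 median volatility (σ) ≈ 40; below-median portfolios: equities, bonds, private equity. Among those, equities has the highest return (%) (≈ 40).

equities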